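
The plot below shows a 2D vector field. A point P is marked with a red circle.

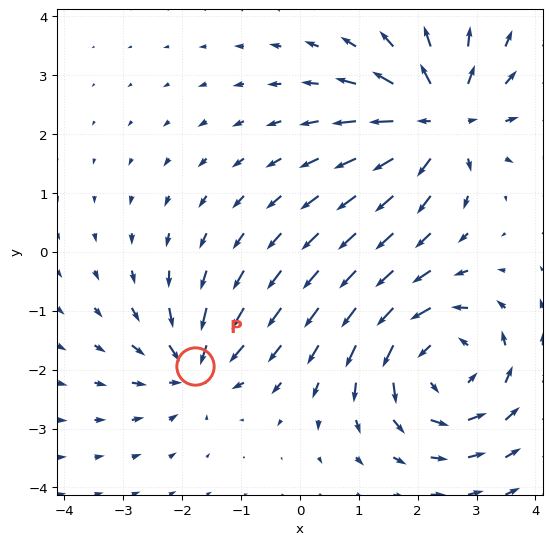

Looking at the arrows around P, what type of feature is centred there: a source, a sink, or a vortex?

sink

At P (-1.8, -1.9) the arrows converge inward. Divergence about -4, curl ≈0 — negative divergence with near-zero curl is a sink.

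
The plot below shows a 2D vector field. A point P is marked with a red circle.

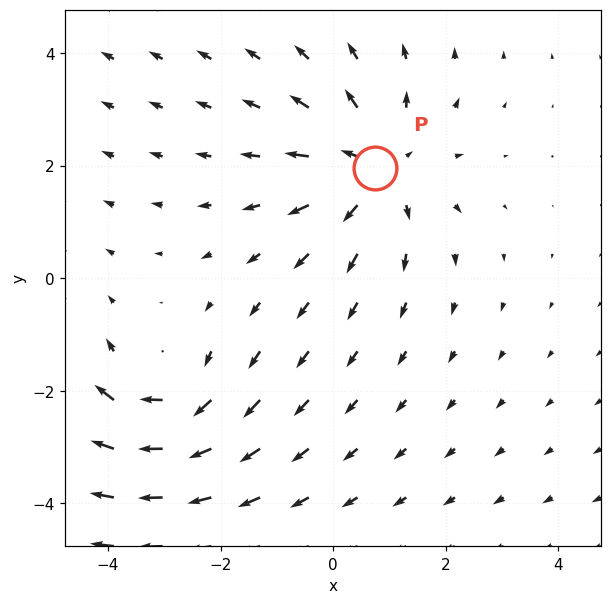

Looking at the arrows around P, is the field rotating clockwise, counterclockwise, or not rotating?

not rotating

Near P at (0.8, 2.0) the arrows show no circulation. The curl there is ≈0.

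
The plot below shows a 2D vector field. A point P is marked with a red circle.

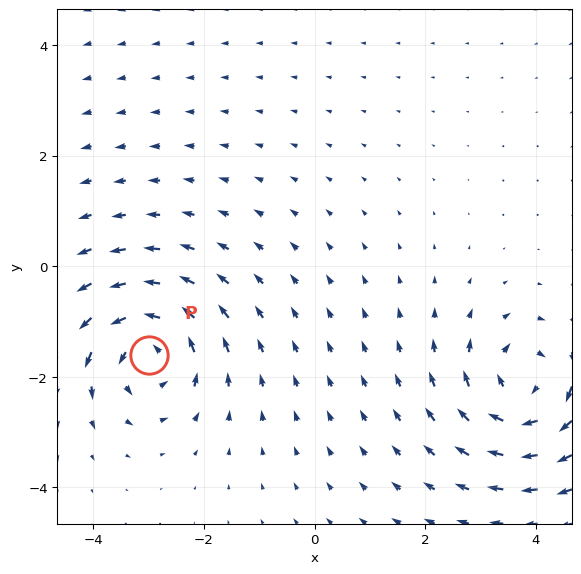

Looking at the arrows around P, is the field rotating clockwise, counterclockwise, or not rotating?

Near P at (-3.0, -1.6) the arrows circulate counterclockwise. The curl (z-component) there is about +5; positive curl means counterclockwise rotation.

counterclockwise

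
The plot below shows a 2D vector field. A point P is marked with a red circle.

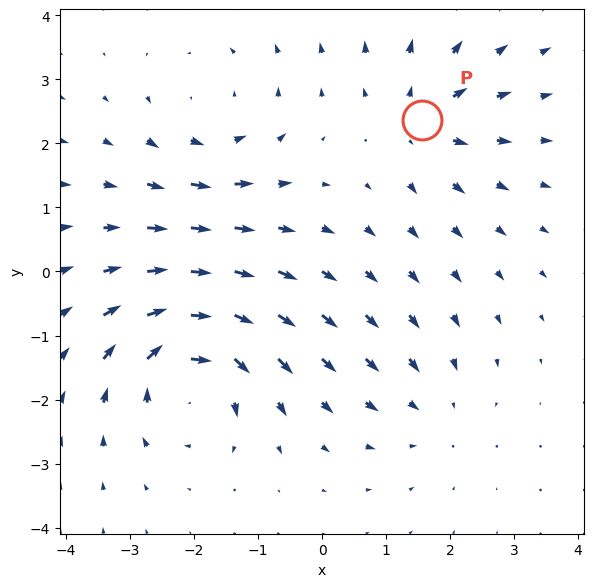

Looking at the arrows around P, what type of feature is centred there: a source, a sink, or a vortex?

At P (1.6, 2.4) the arrows spread outward. Divergence about +4, curl ≈0 — positive divergence with near-zero curl is a source.

source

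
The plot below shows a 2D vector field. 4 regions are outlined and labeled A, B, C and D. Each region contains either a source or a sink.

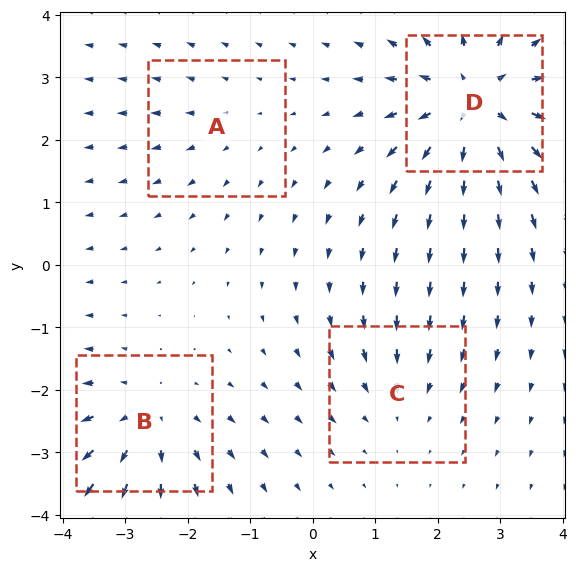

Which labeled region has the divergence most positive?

Divergence at each region's feature centre — A: about +2, B: about +4, C: about -3, D: about +7. Region D is most positive.

D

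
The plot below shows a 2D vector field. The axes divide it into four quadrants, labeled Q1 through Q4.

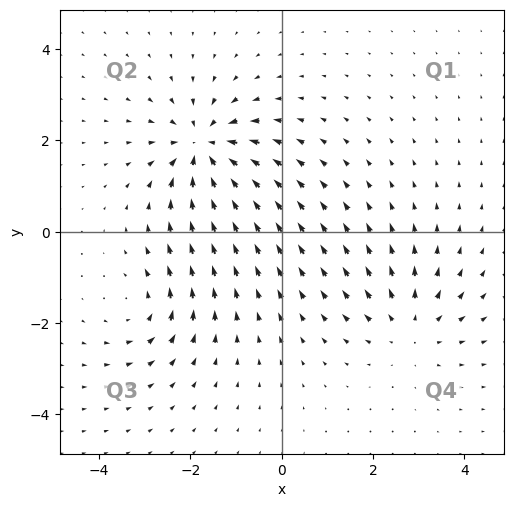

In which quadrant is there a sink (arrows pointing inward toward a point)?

Q2

The sink sits at approximately (-1.7, 1.8), which lies in quadrant Q2. The divergence there is about -5, negative as expected for a sink.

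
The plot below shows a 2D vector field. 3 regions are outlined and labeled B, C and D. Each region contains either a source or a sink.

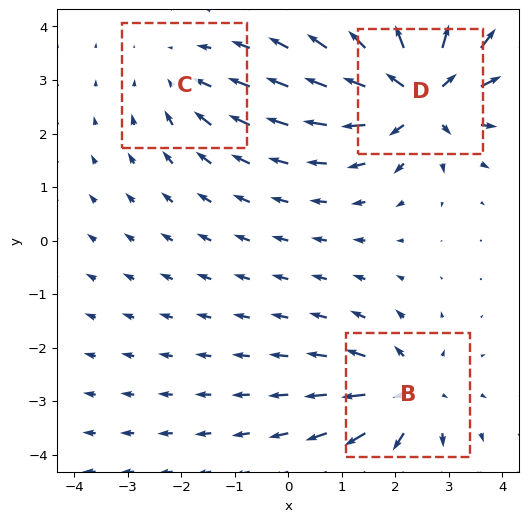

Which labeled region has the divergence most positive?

Divergence at each region's feature centre — B: about +3, C: about -2, D: about +5. Region D is most positive.

D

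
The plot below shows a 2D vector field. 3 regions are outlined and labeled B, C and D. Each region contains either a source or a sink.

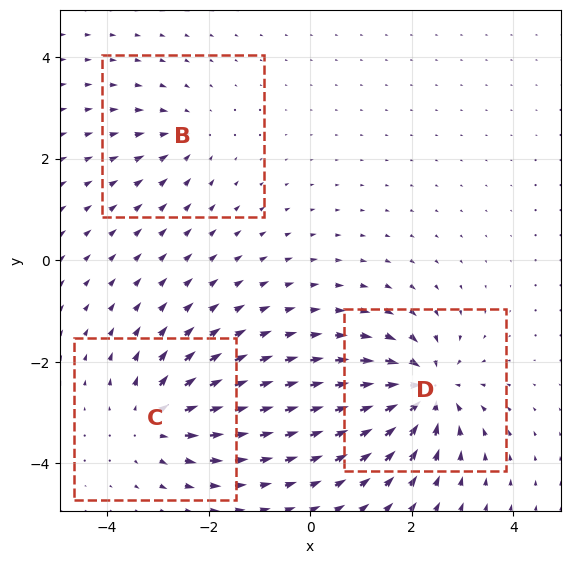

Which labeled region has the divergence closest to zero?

Divergence at each region's feature centre — B: about -2, C: about +4, D: about -6. Region B is closest to zero.

B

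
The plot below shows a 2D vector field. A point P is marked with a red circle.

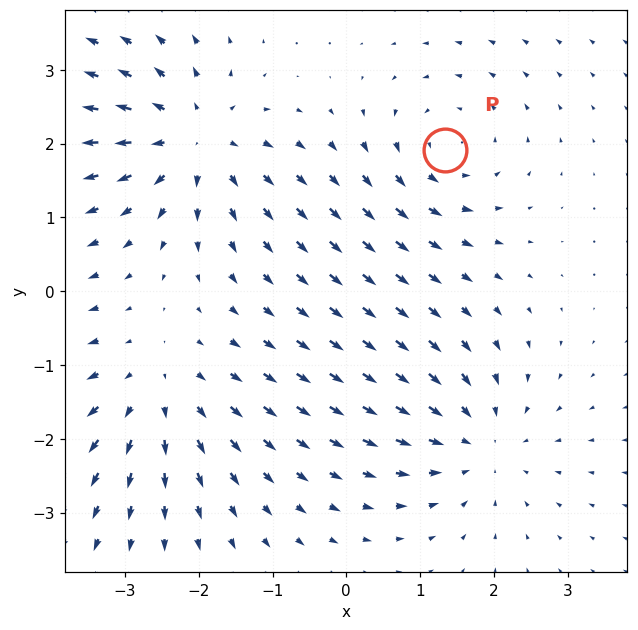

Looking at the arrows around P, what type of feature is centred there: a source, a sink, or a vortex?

vortex

At P (1.3, 1.9) the arrows circulate counterclockwise. Divergence ≈0, curl about +3 — near-zero divergence with nonzero curl is a vortex.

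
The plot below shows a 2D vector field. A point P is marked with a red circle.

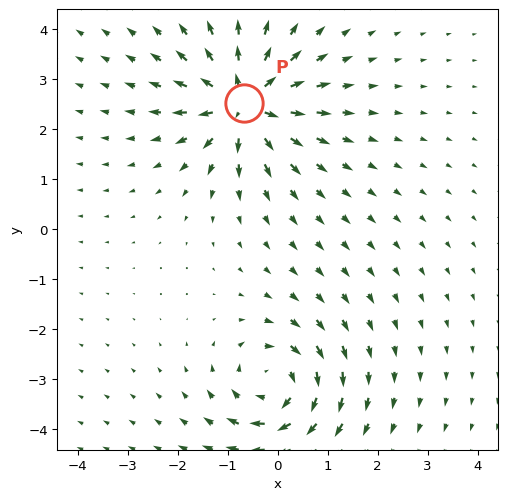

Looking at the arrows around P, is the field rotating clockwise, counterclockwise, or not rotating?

not rotating

Near P at (-0.7, 2.5) the arrows show no circulation. The curl there is ≈0.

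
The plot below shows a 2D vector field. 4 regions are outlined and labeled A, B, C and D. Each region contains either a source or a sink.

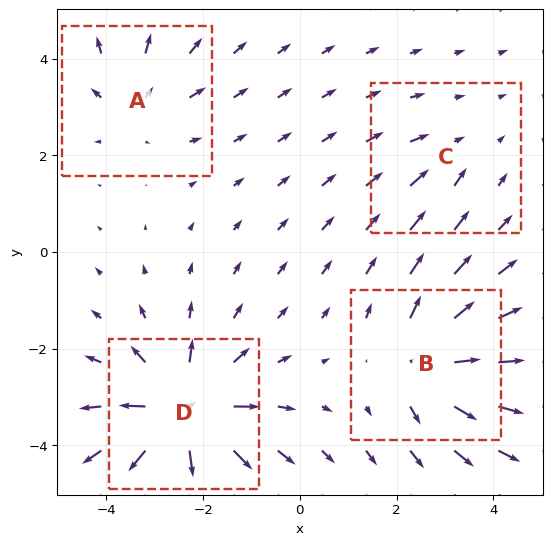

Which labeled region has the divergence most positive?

Divergence at each region's feature centre — A: about +4, B: about +6, C: about -2, D: about +8. Region D is most positive.

D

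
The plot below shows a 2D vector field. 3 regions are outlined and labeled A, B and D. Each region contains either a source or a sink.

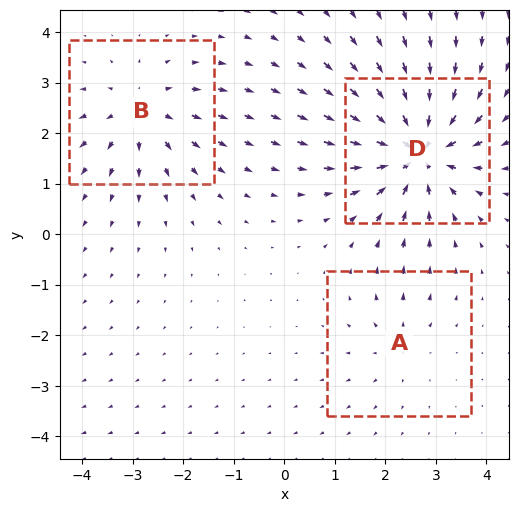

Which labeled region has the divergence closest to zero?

A

Divergence at each region's feature centre — A: about +2, B: about +3, D: about -6. Region A is closest to zero.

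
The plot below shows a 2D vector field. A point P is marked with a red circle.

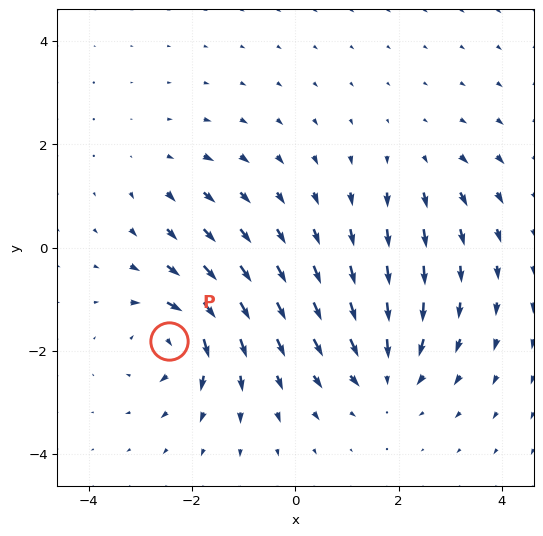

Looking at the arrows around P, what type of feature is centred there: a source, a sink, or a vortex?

vortex

At P (-2.4, -1.8) the arrows circulate clockwise. Divergence ≈0, curl about -7 — near-zero divergence with nonzero curl is a vortex.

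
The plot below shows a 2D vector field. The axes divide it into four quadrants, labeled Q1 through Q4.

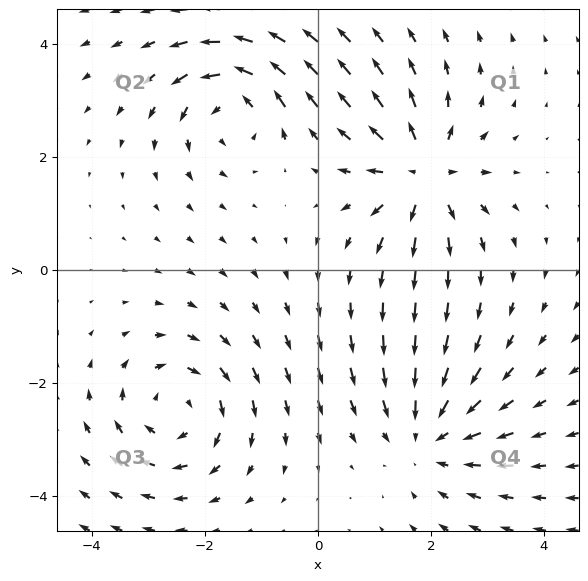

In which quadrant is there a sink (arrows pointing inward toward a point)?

The sink sits at approximately (2.0, -2.9), which lies in quadrant Q4. The divergence there is about -4, negative as expected for a sink.

Q4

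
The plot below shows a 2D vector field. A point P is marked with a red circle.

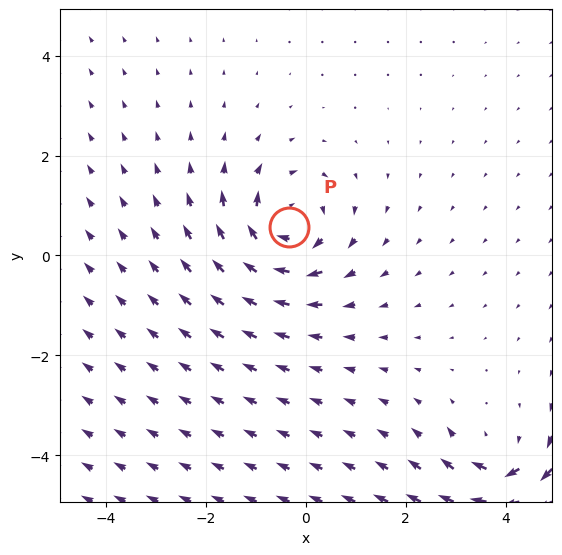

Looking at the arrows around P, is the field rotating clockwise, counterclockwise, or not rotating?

Near P at (-0.3, 0.6) the arrows circulate clockwise. The curl (z-component) there is about -4; negative curl means clockwise rotation.

clockwise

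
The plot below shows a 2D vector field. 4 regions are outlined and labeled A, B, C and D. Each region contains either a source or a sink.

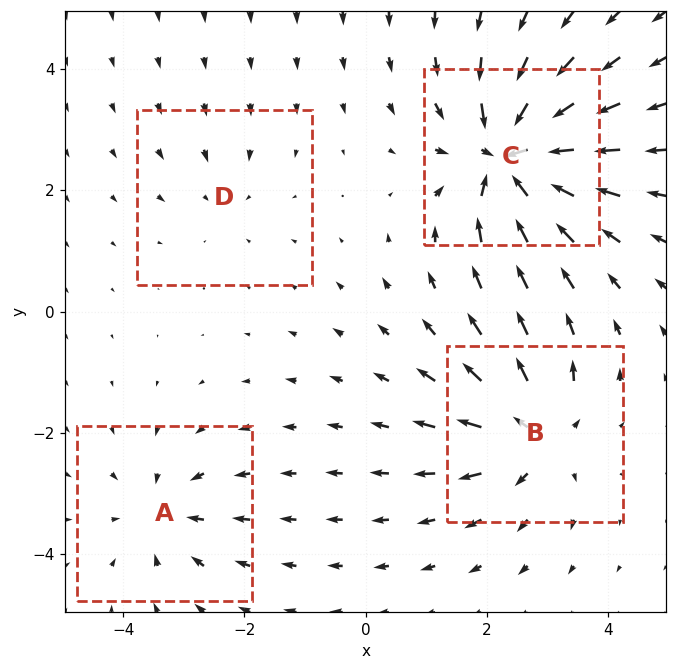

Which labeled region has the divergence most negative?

Divergence at each region's feature centre — A: about -4, B: about +6, C: about -8, D: about -2. Region C is most negative.

C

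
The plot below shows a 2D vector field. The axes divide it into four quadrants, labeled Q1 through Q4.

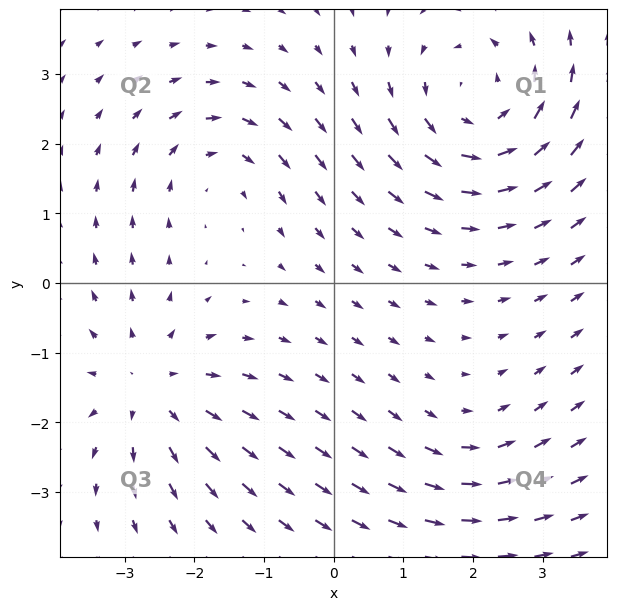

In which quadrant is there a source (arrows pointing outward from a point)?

The source sits at approximately (-2.6, -1.5), which lies in quadrant Q3. The divergence there is about +3, positive as expected for a source.

Q3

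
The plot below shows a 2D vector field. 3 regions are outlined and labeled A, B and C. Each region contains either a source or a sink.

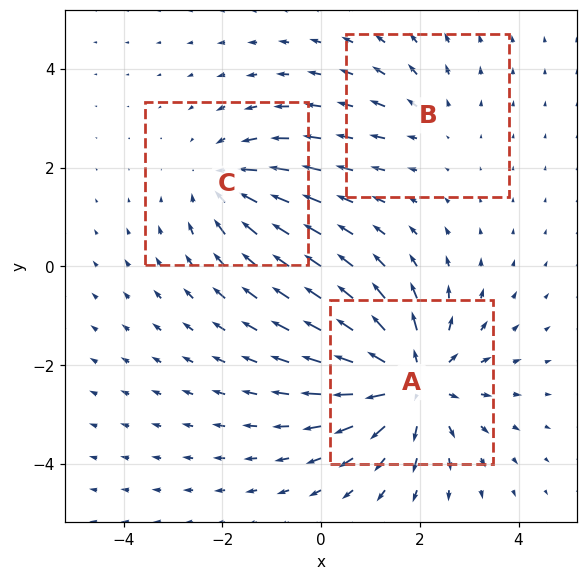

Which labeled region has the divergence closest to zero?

Divergence at each region's feature centre — A: about +4, B: about +2, C: about -3. Region B is closest to zero.

B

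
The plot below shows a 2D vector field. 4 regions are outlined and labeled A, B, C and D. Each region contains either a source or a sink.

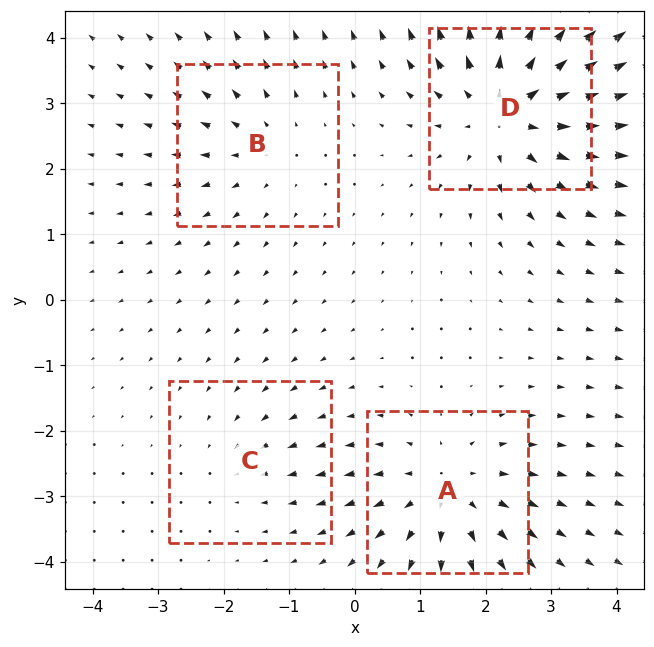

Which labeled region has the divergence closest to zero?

C

Divergence at each region's feature centre — A: about +5, B: about +3, C: about -2, D: about +6. Region C is closest to zero.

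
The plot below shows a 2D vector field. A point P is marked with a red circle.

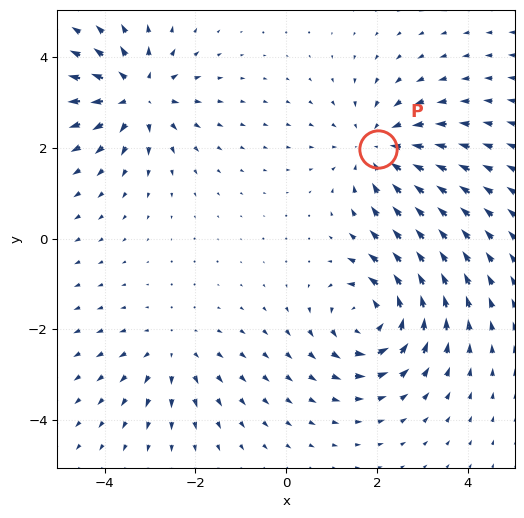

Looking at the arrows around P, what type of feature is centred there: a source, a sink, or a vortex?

sink

At P (2.0, 2.0) the arrows converge inward. Divergence about -3, curl ≈0 — negative divergence with near-zero curl is a sink.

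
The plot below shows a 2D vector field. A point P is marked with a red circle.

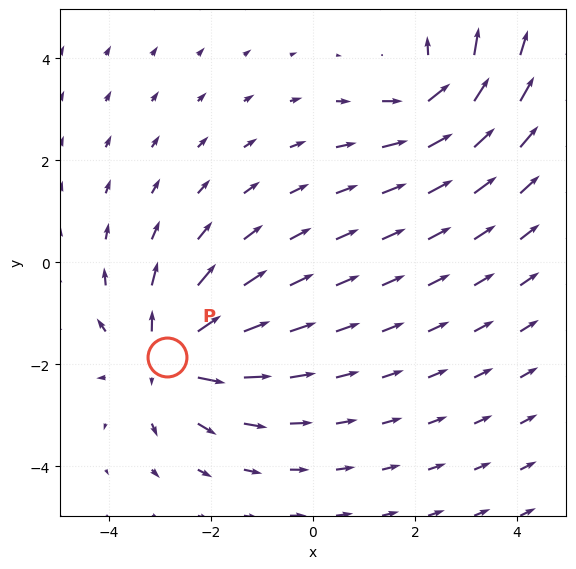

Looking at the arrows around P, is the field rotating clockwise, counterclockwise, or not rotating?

not rotating

Near P at (-2.9, -1.8) the arrows show no circulation. The curl there is ≈0.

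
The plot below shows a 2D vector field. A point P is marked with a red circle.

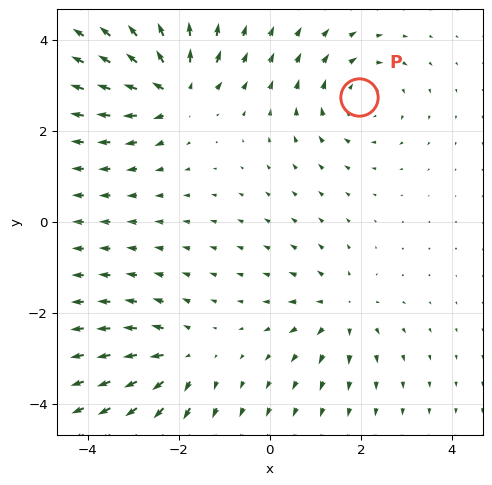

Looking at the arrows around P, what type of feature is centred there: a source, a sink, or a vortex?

At P (2.0, 2.7) the arrows circulate clockwise. Divergence ≈0, curl about -4 — near-zero divergence with nonzero curl is a vortex.

vortex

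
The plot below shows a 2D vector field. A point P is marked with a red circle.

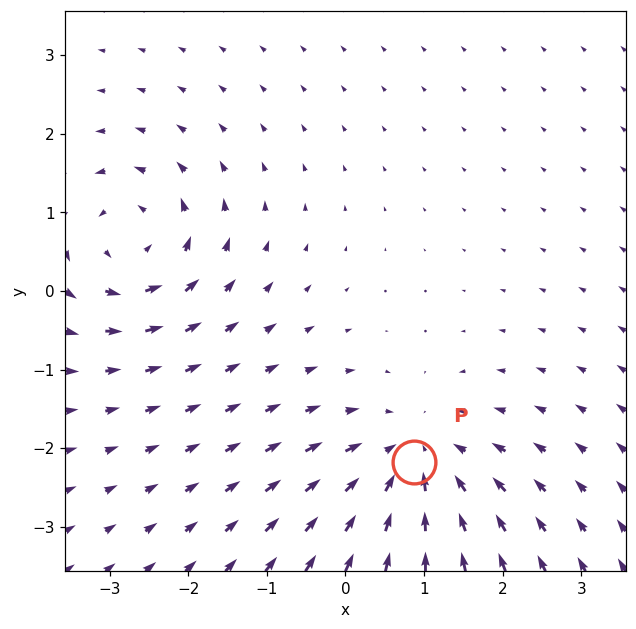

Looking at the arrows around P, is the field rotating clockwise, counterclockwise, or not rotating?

Near P at (0.9, -2.2) the arrows show no circulation. The curl there is ≈0.

not rotating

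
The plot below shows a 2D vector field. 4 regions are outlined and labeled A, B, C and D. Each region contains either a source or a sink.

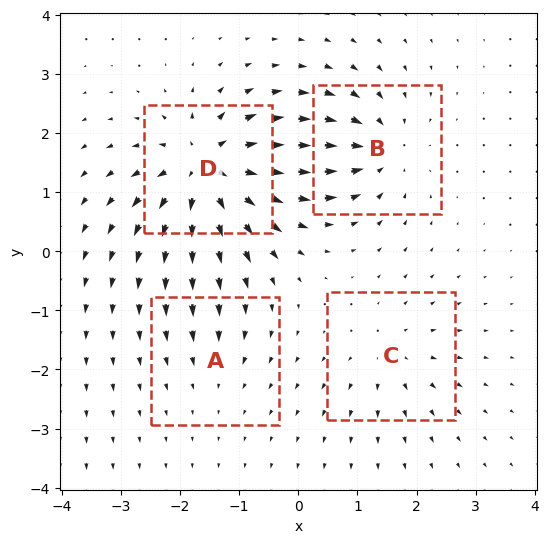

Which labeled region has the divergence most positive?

Divergence at each region's feature centre — A: about -2, B: about -6, C: about +4, D: about +9. Region D is most positive.

D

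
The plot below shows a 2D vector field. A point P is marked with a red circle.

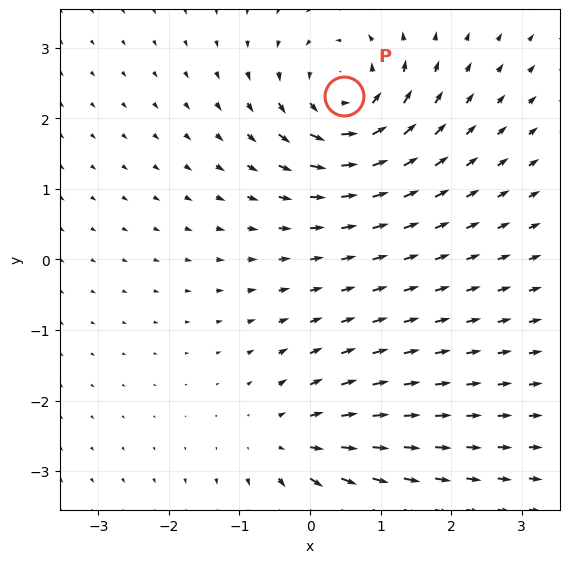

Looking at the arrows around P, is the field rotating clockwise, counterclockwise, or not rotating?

counterclockwise

Near P at (0.5, 2.3) the arrows circulate counterclockwise. The curl (z-component) there is about +6; positive curl means counterclockwise rotation.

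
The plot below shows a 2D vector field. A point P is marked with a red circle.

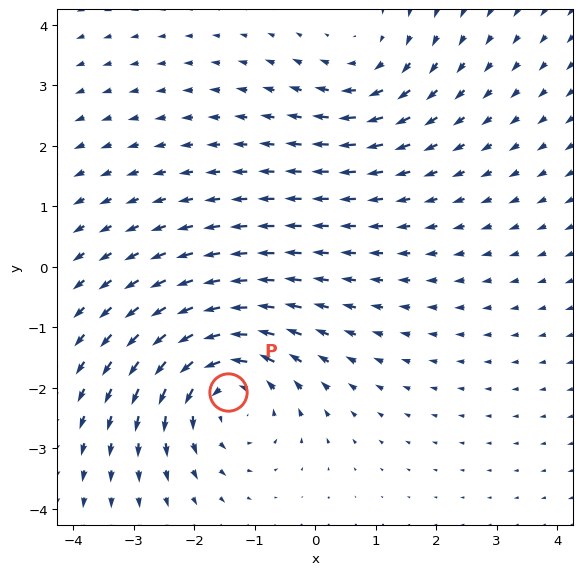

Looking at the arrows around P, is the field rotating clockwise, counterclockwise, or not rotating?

Near P at (-1.4, -2.1) the arrows circulate counterclockwise. The curl (z-component) there is about +4; positive curl means counterclockwise rotation.

counterclockwise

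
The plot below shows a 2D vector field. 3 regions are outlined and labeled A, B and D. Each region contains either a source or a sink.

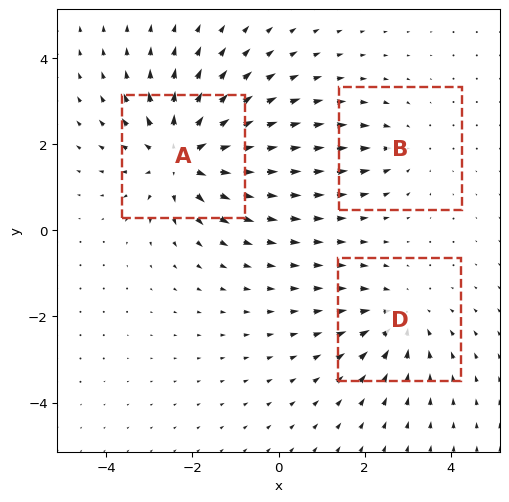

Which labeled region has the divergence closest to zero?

Divergence at each region's feature centre — A: about +4, B: about -2, D: about -3. Region B is closest to zero.

B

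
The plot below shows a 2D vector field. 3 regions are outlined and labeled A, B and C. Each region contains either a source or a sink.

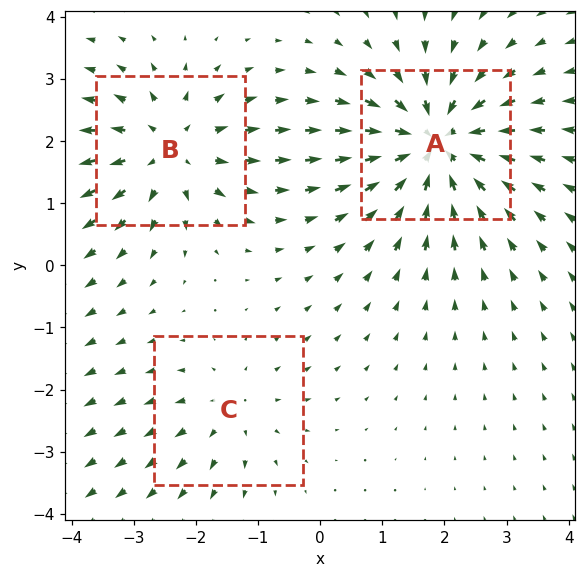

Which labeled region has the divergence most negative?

A

Divergence at each region's feature centre — A: about -5, B: about +4, C: about +2. Region A is most negative.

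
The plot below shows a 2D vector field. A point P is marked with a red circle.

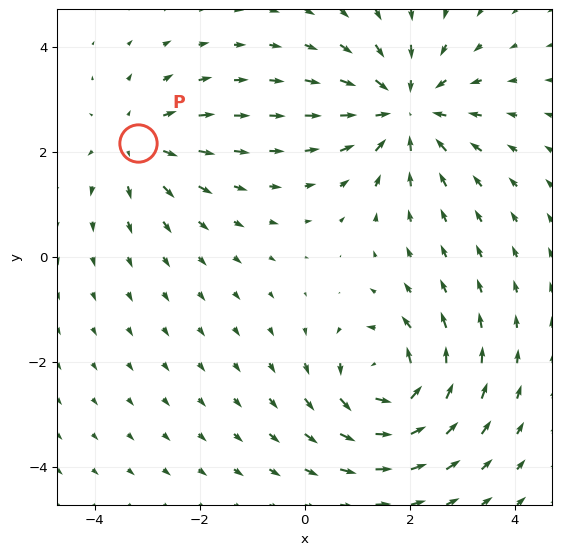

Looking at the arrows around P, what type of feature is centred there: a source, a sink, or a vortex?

At P (-3.2, 2.2) the arrows spread outward. Divergence about +3, curl ≈0 — positive divergence with near-zero curl is a source.

source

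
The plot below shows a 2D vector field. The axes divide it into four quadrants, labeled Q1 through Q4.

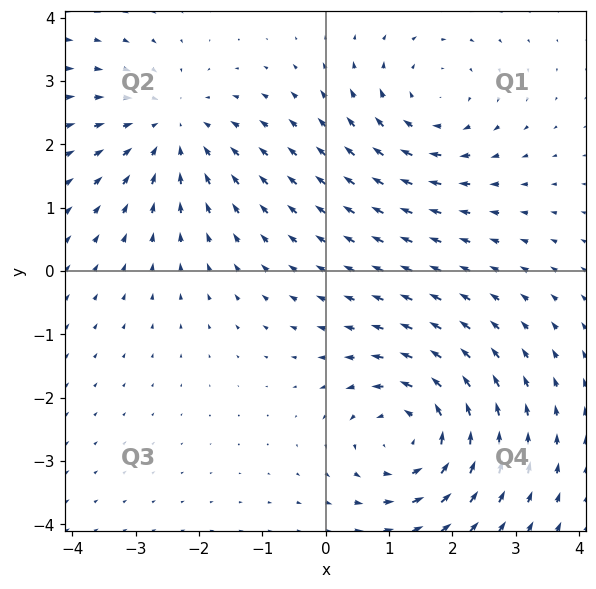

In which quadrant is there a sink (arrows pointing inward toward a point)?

The sink sits at approximately (-2.4, 2.2), which lies in quadrant Q2. The divergence there is about -3, negative as expected for a sink.

Q2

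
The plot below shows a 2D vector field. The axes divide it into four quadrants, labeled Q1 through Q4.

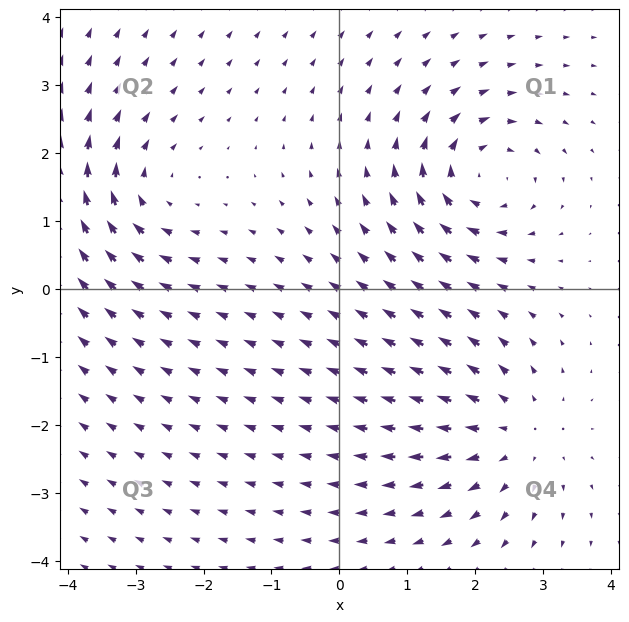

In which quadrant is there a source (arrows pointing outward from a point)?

The source sits at approximately (2.6, -2.1), which lies in quadrant Q4. The divergence there is about +3, positive as expected for a source.

Q4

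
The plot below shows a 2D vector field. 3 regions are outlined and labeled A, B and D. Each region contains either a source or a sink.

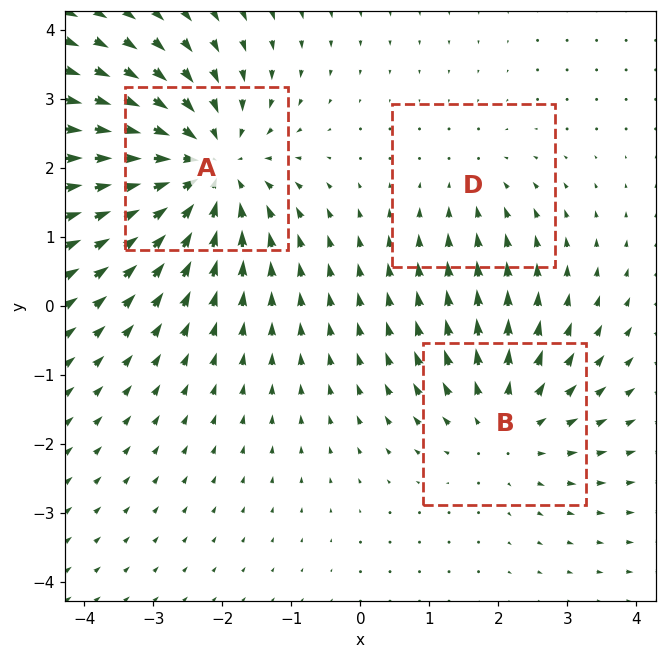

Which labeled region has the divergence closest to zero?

D

Divergence at each region's feature centre — A: about -4, B: about +3, D: about -2. Region D is closest to zero.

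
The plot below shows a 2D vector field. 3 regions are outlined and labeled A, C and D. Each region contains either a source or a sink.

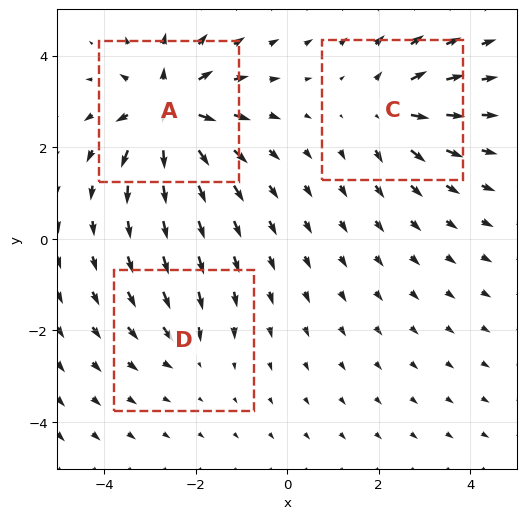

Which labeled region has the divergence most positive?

A

Divergence at each region's feature centre — A: about +6, C: about +4, D: about -2. Region A is most positive.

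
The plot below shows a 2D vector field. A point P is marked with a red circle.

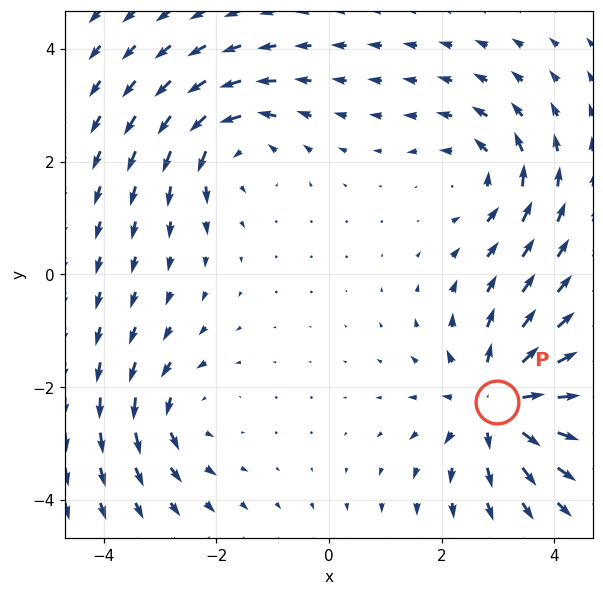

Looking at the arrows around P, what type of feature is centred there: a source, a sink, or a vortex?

At P (3.0, -2.3) the arrows spread outward. Divergence about +5, curl ≈0 — positive divergence with near-zero curl is a source.

source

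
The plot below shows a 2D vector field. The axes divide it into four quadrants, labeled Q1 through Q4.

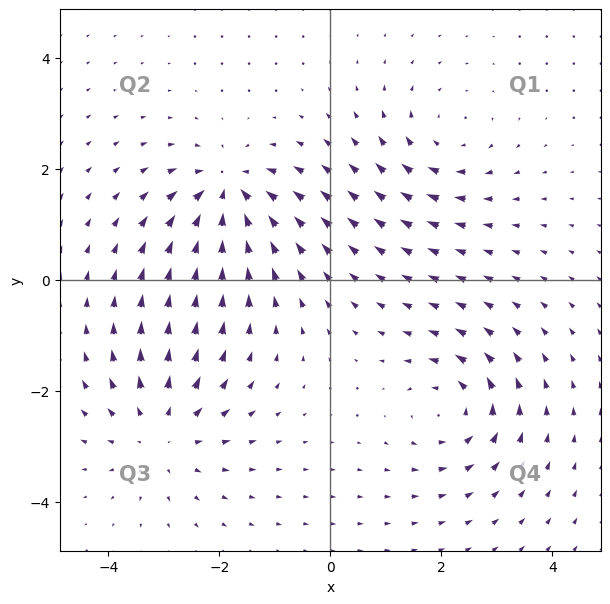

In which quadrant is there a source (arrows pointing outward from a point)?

The source sits at approximately (-3.0, -2.7), which lies in quadrant Q3. The divergence there is about +4, positive as expected for a source.

Q3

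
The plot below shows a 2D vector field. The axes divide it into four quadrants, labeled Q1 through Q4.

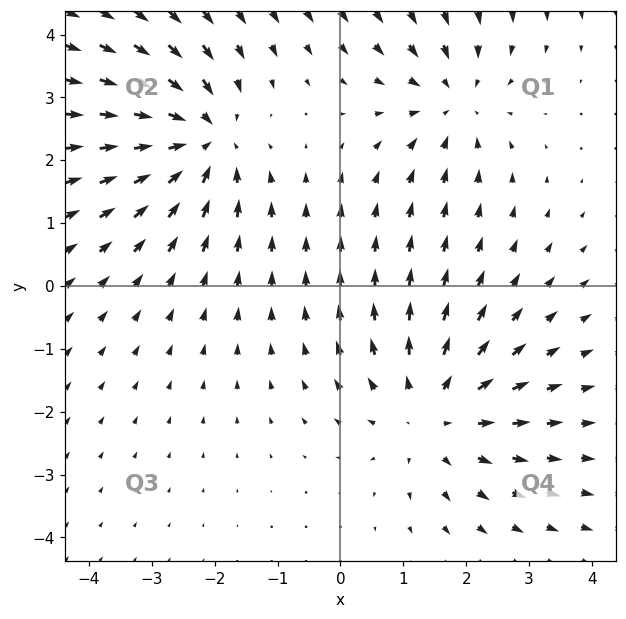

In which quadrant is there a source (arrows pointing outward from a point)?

Q4

The source sits at approximately (1.5, -2.0), which lies in quadrant Q4. The divergence there is about +4, positive as expected for a source.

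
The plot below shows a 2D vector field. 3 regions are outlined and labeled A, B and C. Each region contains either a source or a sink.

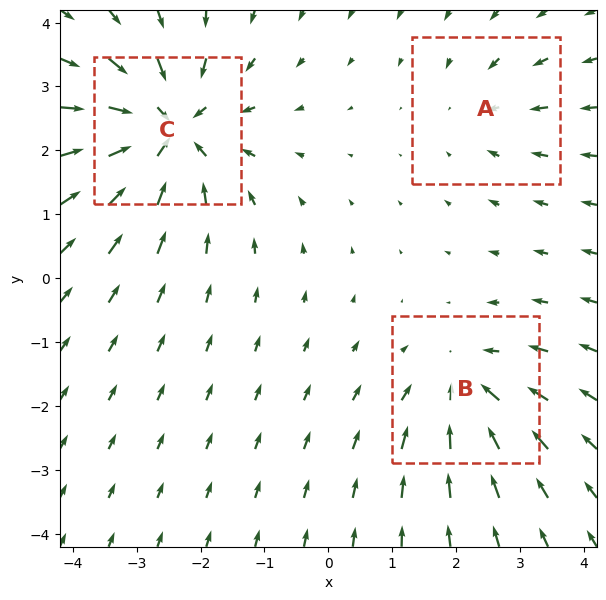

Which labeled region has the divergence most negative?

C

Divergence at each region's feature centre — A: about -2, B: about -3, C: about -5. Region C is most negative.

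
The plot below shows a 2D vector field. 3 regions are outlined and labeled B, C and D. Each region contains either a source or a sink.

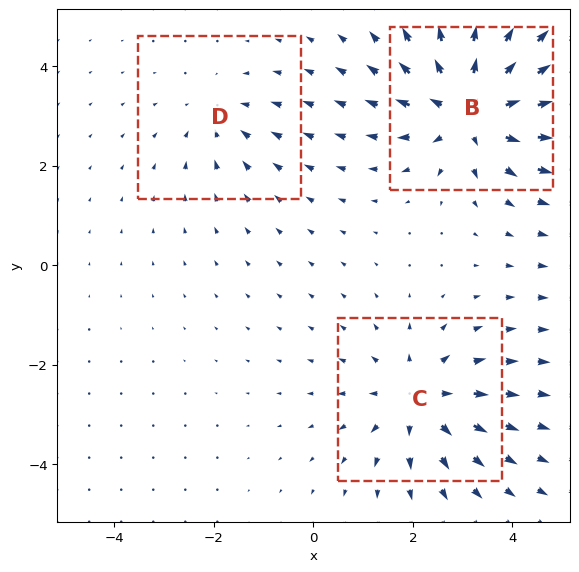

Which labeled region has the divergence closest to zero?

D

Divergence at each region's feature centre — B: about +4, C: about +3, D: about -2. Region D is closest to zero.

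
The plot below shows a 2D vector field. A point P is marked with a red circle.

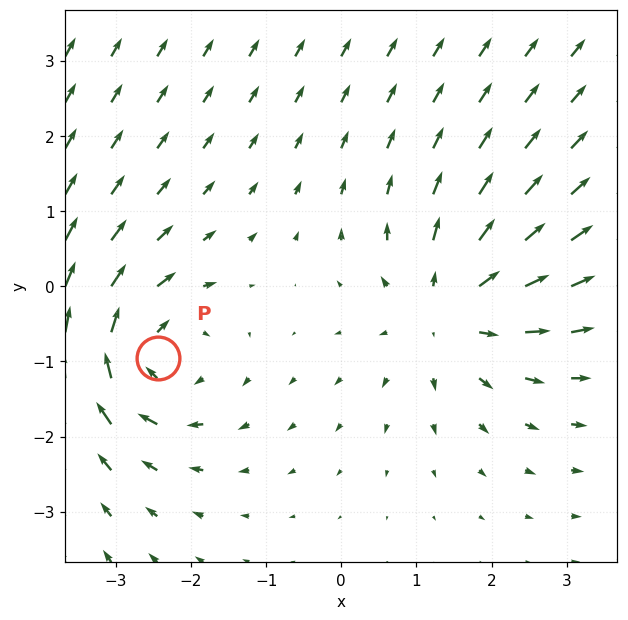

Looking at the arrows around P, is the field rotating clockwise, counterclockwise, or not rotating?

Near P at (-2.4, -1.0) the arrows circulate clockwise. The curl (z-component) there is about -3; negative curl means clockwise rotation.

clockwise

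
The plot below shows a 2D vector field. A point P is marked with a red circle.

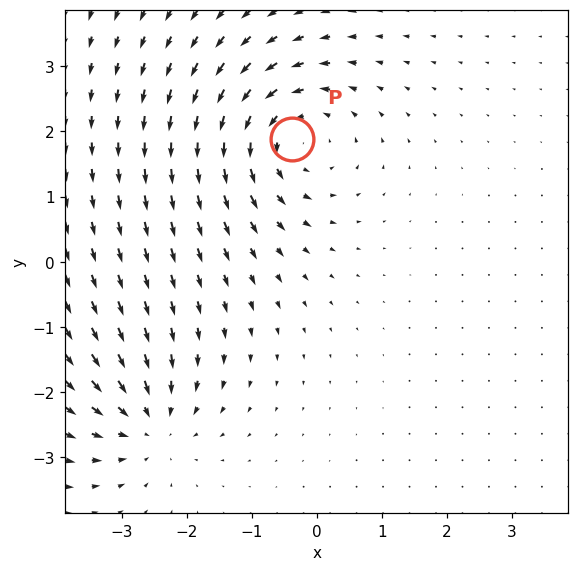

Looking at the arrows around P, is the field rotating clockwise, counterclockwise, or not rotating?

counterclockwise

Near P at (-0.4, 1.9) the arrows circulate counterclockwise. The curl (z-component) there is about +5; positive curl means counterclockwise rotation.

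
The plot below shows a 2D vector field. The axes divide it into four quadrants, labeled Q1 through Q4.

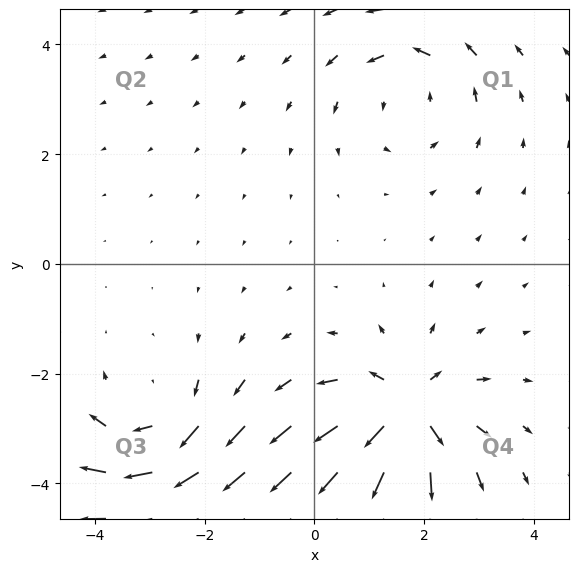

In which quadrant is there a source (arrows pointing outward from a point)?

The source sits at approximately (1.6, -2.7), which lies in quadrant Q4. The divergence there is about +6, positive as expected for a source.

Q4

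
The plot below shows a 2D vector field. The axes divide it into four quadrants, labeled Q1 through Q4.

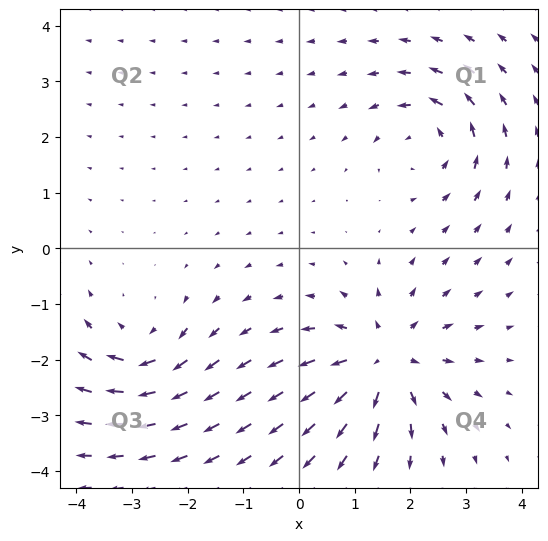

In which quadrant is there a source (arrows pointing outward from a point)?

The source sits at approximately (1.5, -2.0), which lies in quadrant Q4. The divergence there is about +5, positive as expected for a source.

Q4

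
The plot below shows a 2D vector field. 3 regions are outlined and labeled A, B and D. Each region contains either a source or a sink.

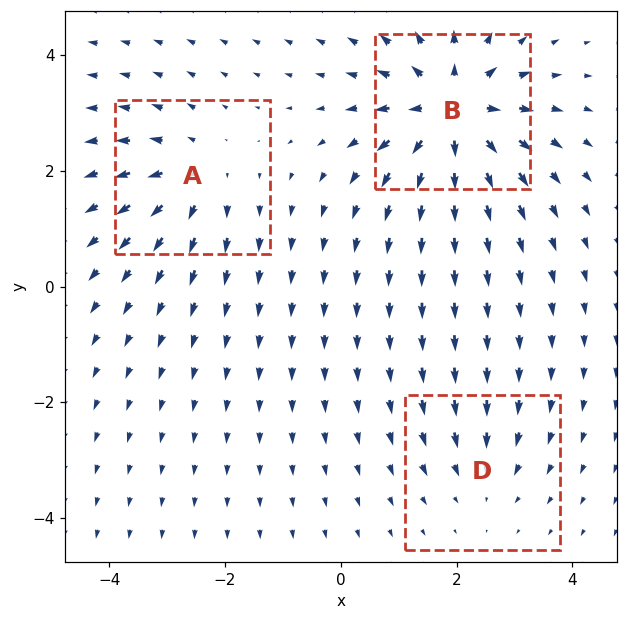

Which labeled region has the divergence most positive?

Divergence at each region's feature centre — A: about +3, B: about +6, D: about -2. Region B is most positive.

B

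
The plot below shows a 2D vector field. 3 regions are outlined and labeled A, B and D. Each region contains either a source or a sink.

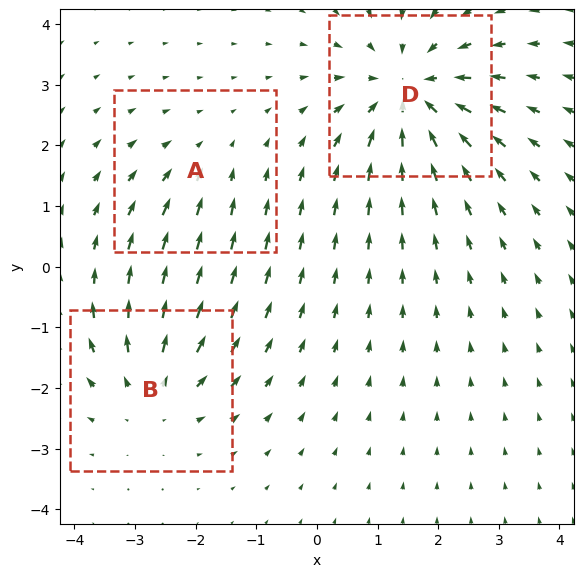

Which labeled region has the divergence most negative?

Divergence at each region's feature centre — A: about -2, B: about +3, D: about -5. Region D is most negative.

D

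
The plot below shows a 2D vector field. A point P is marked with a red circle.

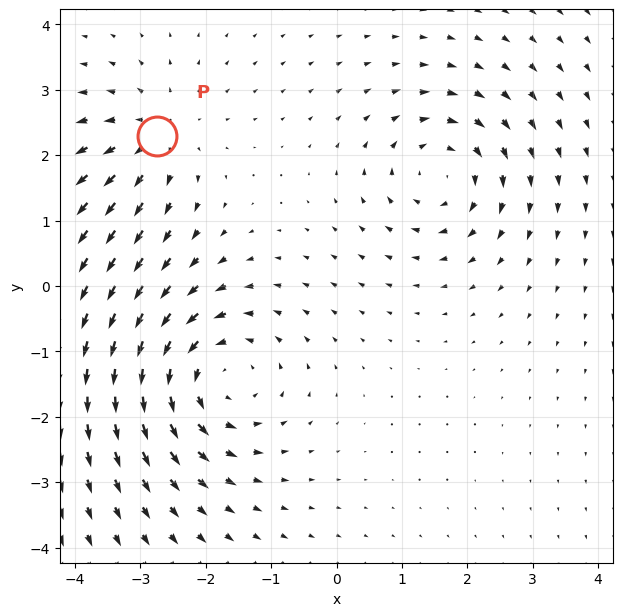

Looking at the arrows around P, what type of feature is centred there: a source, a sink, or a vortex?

source

At P (-2.7, 2.3) the arrows spread outward. Divergence about +3, curl ≈0 — positive divergence with near-zero curl is a source.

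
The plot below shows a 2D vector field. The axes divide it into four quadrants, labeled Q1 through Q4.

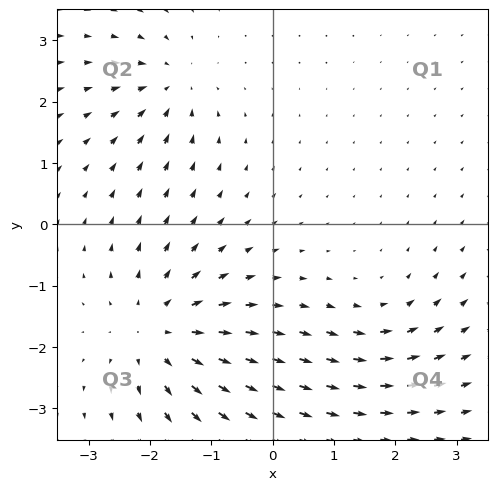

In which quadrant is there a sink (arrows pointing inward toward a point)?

The sink sits at approximately (-1.7, 2.3), which lies in quadrant Q2. The divergence there is about -4, negative as expected for a sink.

Q2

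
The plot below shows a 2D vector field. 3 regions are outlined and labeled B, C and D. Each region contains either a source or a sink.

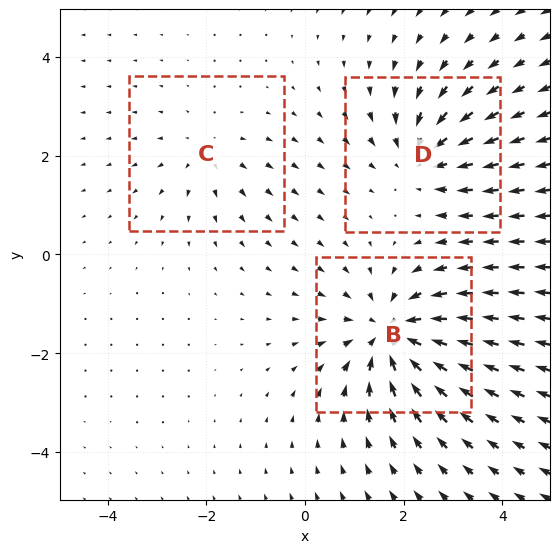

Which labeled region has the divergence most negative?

Divergence at each region's feature centre — B: about -5, C: about +2, D: about -3. Region B is most negative.

B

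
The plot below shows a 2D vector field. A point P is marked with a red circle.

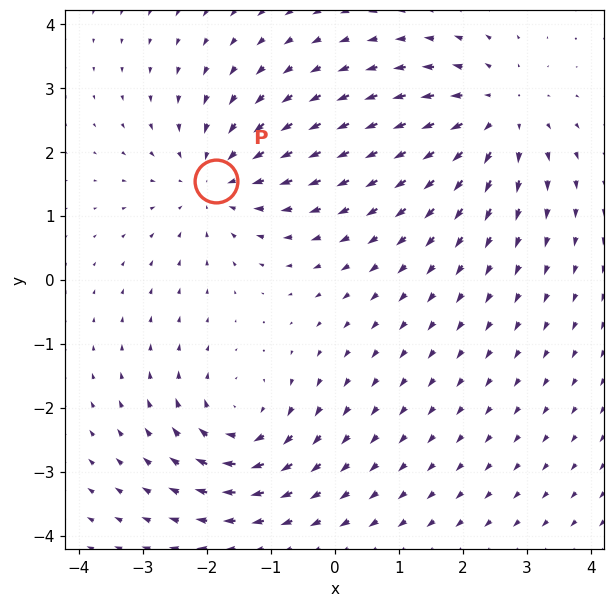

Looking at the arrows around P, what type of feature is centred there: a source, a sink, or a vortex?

sink

At P (-1.9, 1.6) the arrows converge inward. Divergence about -4, curl ≈0 — negative divergence with near-zero curl is a sink.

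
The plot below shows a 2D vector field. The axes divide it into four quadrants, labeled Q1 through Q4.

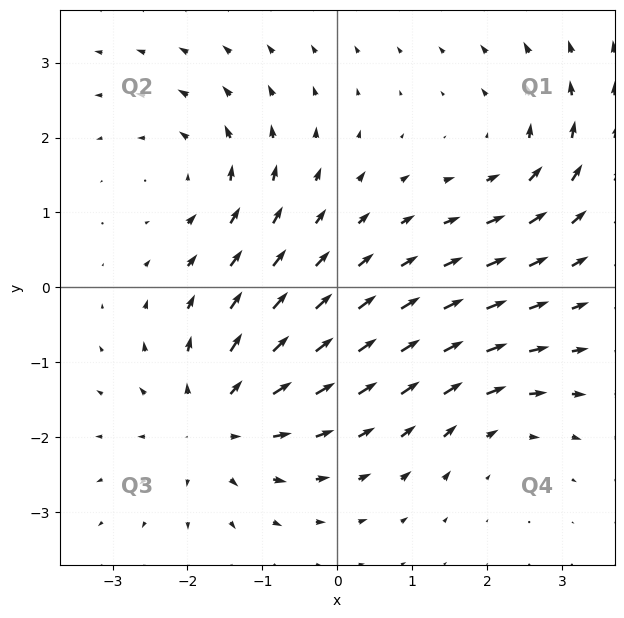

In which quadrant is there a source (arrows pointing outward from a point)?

The source sits at approximately (-1.6, -1.8), which lies in quadrant Q3. The divergence there is about +5, positive as expected for a source.

Q3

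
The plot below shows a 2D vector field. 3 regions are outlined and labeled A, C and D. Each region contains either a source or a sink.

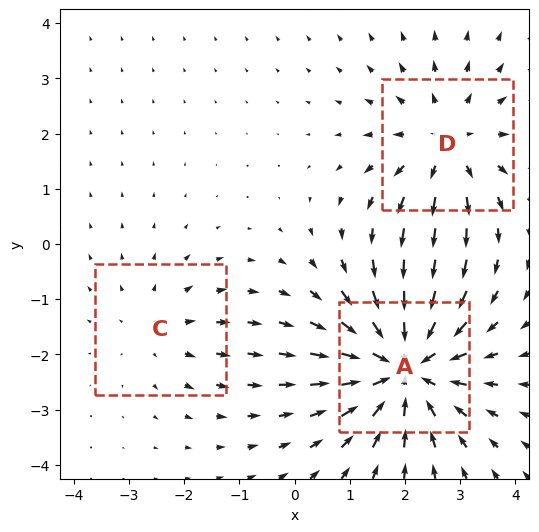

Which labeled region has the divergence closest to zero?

Divergence at each region's feature centre — A: about -5, C: about +2, D: about +3. Region C is closest to zero.

C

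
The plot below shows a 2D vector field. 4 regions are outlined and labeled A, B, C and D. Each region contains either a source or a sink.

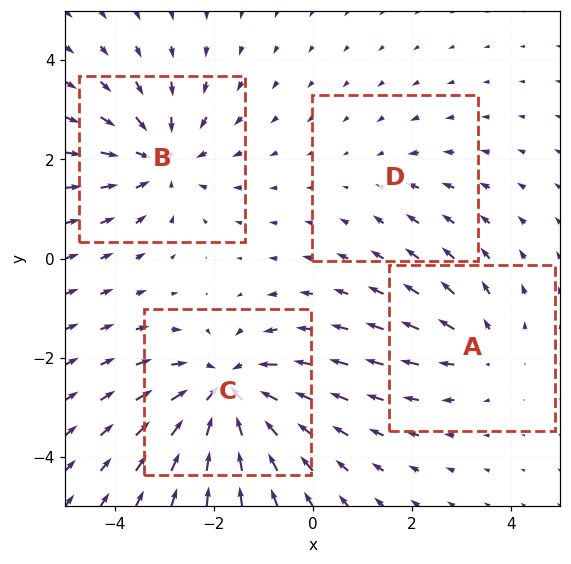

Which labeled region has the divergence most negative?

Divergence at each region's feature centre — A: about +3, B: about -5, C: about -6, D: about -2. Region C is most negative.

C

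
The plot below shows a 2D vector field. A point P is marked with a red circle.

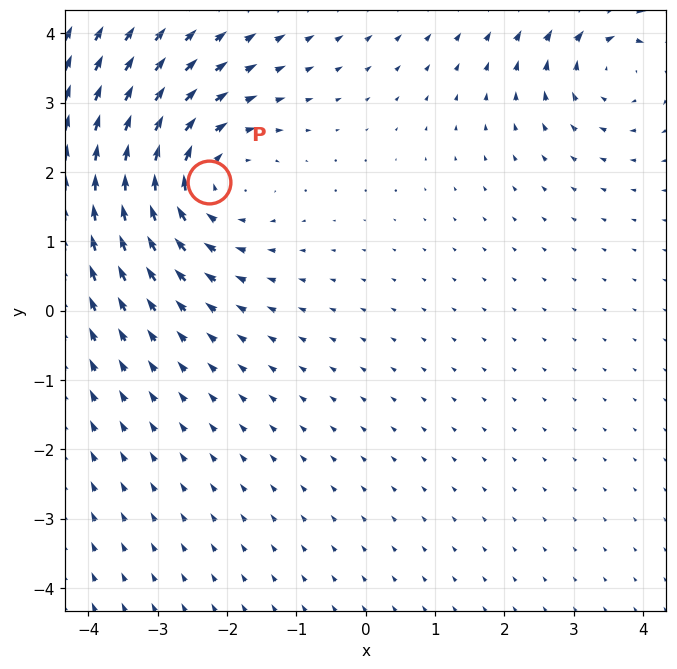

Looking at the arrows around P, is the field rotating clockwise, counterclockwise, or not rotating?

Near P at (-2.3, 1.9) the arrows circulate clockwise. The curl (z-component) there is about -4; negative curl means clockwise rotation.

clockwise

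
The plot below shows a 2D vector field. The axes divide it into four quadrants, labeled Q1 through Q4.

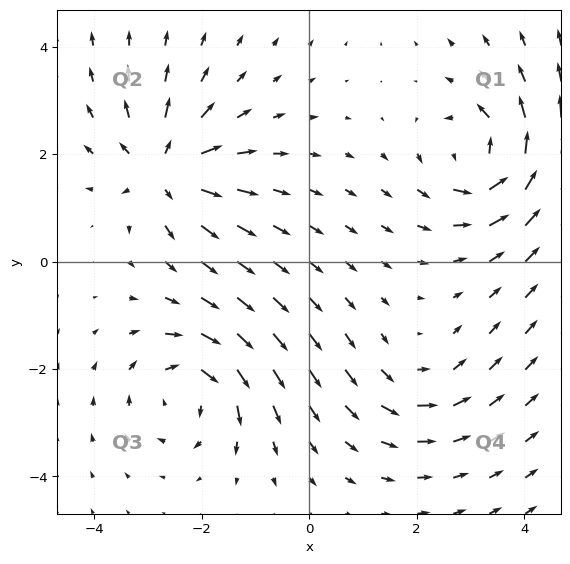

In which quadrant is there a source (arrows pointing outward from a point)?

The source sits at approximately (-2.7, 1.7), which lies in quadrant Q2. The divergence there is about +5, positive as expected for a source.

Q2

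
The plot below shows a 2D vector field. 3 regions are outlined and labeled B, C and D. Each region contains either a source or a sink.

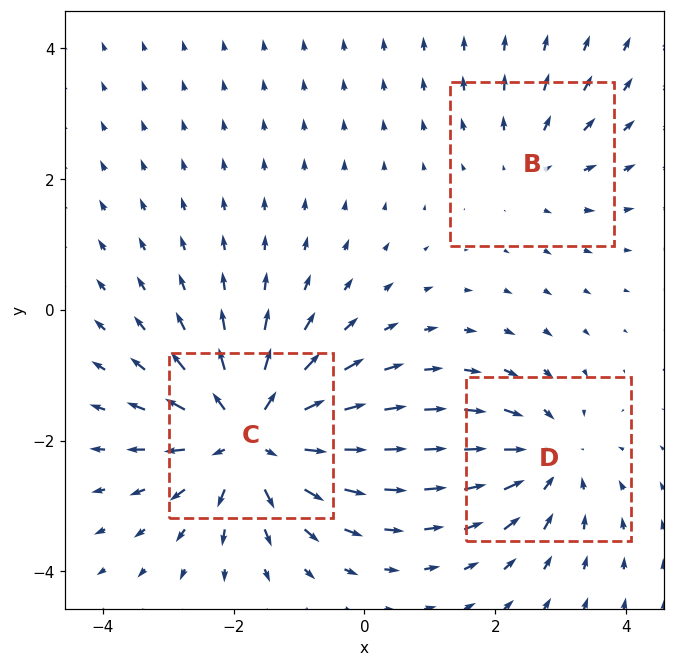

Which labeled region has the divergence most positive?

C

Divergence at each region's feature centre — B: about +2, C: about +5, D: about -3. Region C is most positive.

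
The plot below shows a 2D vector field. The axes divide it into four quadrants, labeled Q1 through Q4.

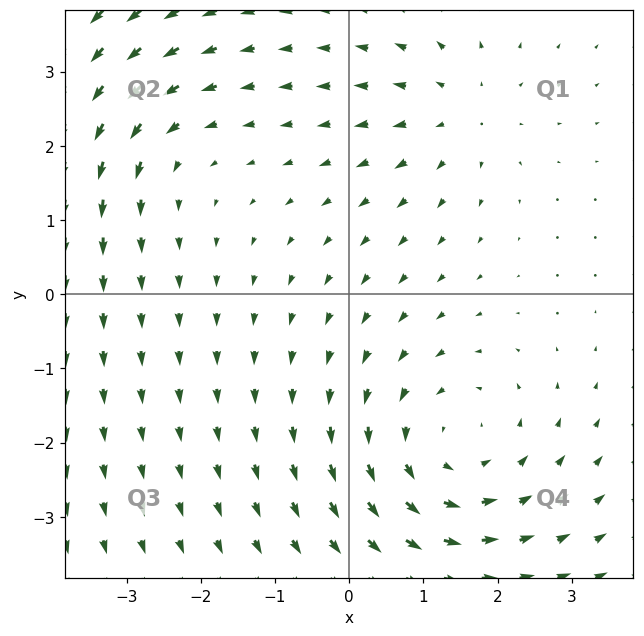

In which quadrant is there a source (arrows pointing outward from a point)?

The source sits at approximately (1.5, 2.5), which lies in quadrant Q1. The divergence there is about +2, positive as expected for a source.

Q1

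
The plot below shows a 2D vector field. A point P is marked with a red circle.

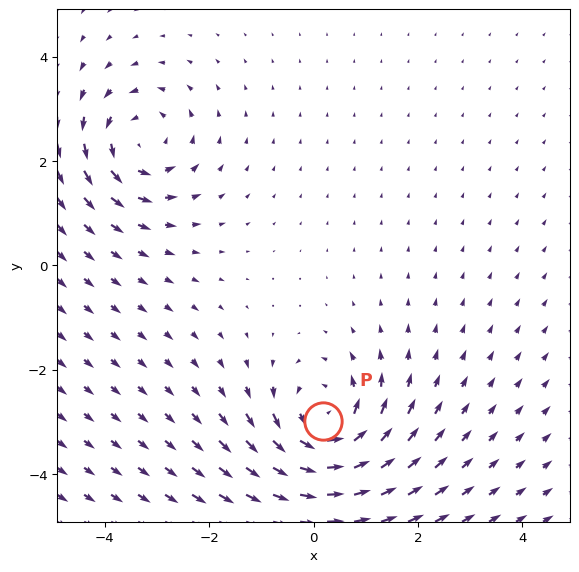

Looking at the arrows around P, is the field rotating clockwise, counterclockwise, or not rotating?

Near P at (0.2, -3.0) the arrows circulate counterclockwise. The curl (z-component) there is about +4; positive curl means counterclockwise rotation.

counterclockwise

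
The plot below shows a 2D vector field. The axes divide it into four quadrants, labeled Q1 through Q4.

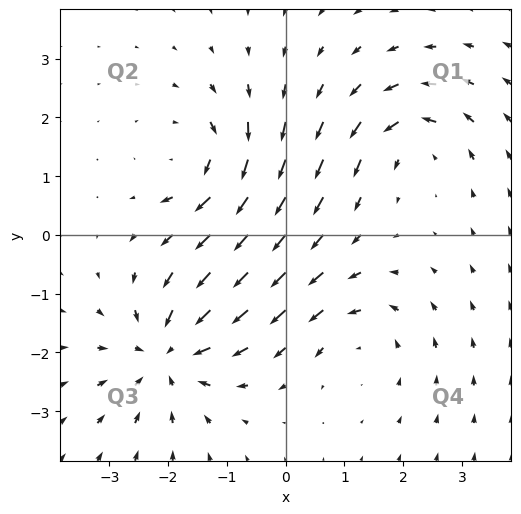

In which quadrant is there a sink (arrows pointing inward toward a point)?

Q3

The sink sits at approximately (-2.0, -2.0), which lies in quadrant Q3. The divergence there is about -5, negative as expected for a sink.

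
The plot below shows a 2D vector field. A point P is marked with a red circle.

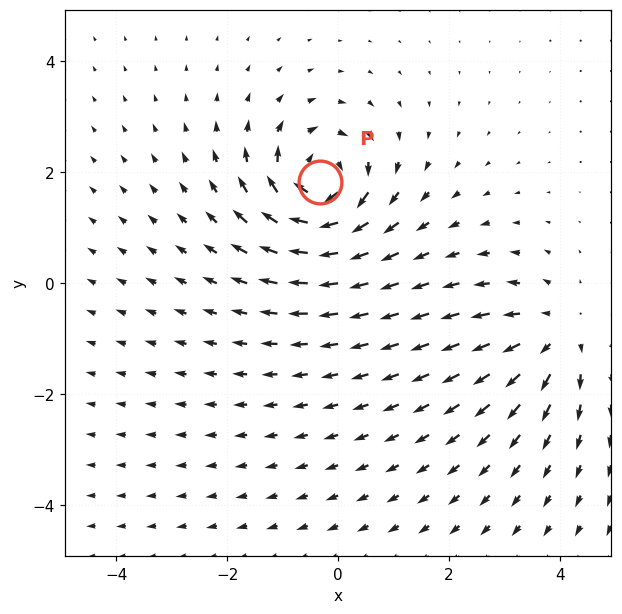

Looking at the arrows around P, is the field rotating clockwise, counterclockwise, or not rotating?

Near P at (-0.3, 1.8) the arrows circulate clockwise. The curl (z-component) there is about -6; negative curl means clockwise rotation.

clockwise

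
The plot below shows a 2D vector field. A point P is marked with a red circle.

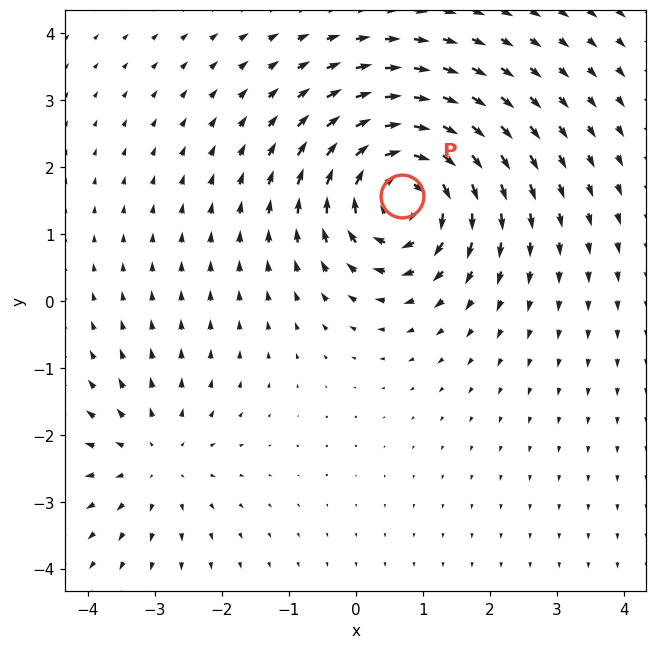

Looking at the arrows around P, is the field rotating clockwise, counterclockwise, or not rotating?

Near P at (0.7, 1.6) the arrows circulate clockwise. The curl (z-component) there is about -6; negative curl means clockwise rotation.

clockwise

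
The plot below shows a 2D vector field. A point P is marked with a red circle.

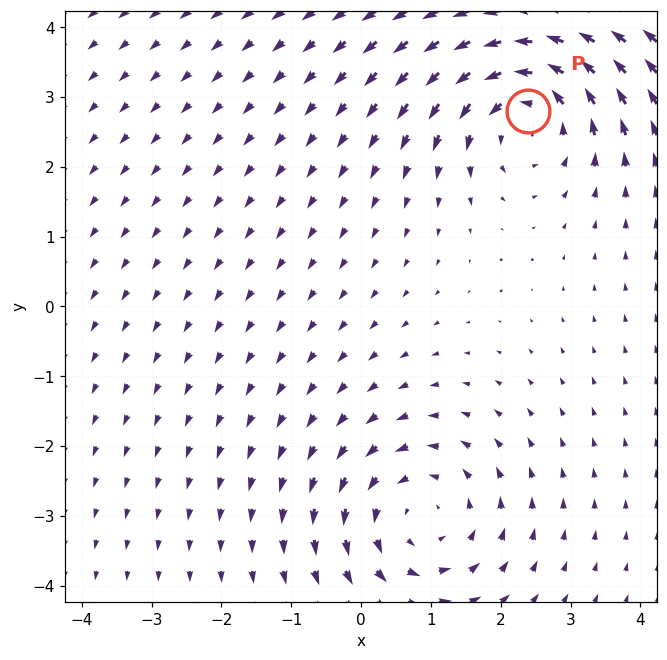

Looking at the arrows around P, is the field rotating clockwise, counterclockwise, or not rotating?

counterclockwise

Near P at (2.4, 2.8) the arrows circulate counterclockwise. The curl (z-component) there is about +4; positive curl means counterclockwise rotation.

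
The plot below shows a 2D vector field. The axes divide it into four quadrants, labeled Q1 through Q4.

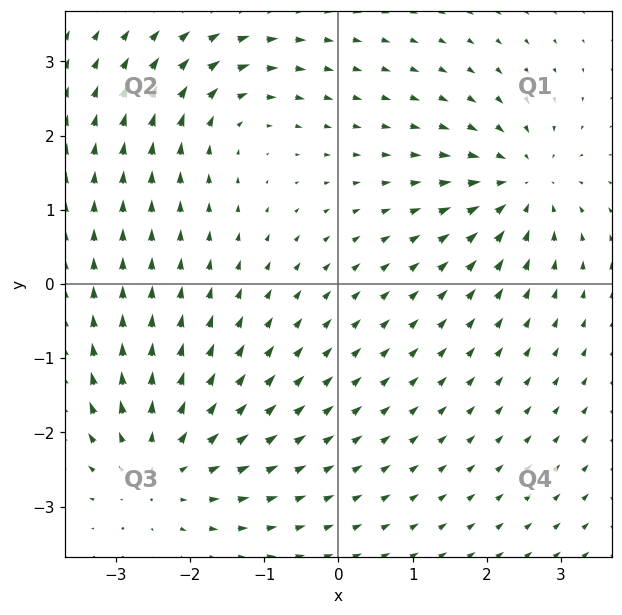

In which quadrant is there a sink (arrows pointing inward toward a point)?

Q1

The sink sits at approximately (2.5, 1.3), which lies in quadrant Q1. The divergence there is about -4, negative as expected for a sink.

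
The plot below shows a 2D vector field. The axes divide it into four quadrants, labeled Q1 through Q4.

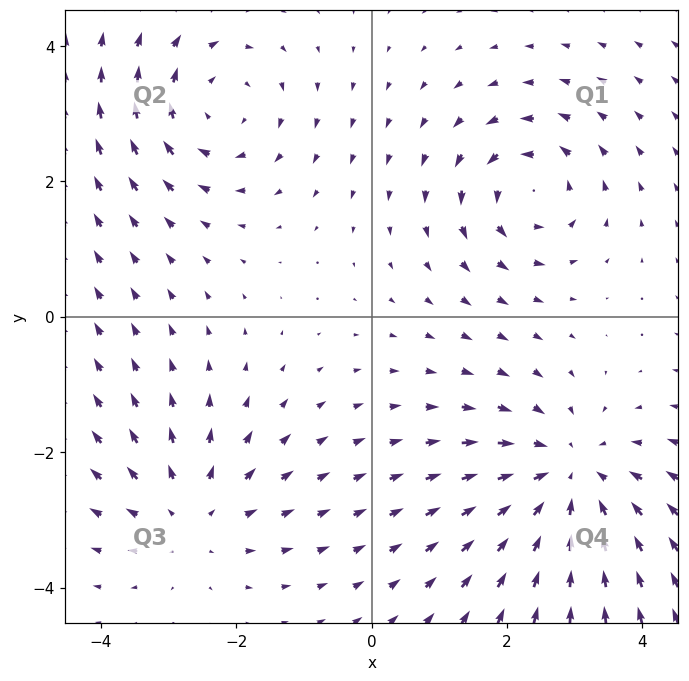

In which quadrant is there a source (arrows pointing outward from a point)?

Q3

The source sits at approximately (-2.7, -2.9), which lies in quadrant Q3. The divergence there is about +3, positive as expected for a source.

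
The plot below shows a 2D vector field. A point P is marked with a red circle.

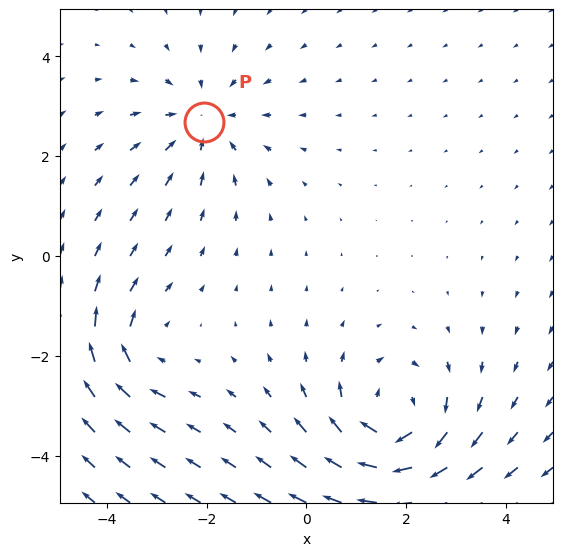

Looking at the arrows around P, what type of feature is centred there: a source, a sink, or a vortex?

sink

At P (-2.1, 2.7) the arrows converge inward. Divergence about -3, curl ≈0 — negative divergence with near-zero curl is a sink.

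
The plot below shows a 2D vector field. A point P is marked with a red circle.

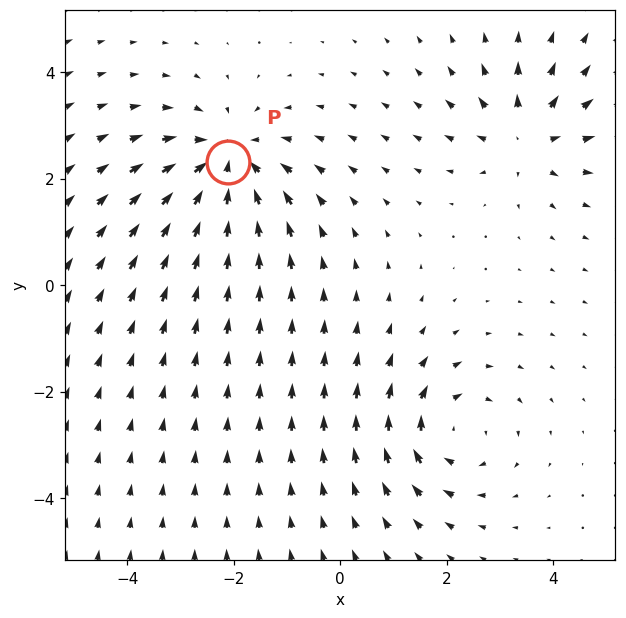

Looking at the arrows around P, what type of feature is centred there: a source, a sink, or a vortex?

At P (-2.1, 2.3) the arrows converge inward. Divergence about -4, curl ≈0 — negative divergence with near-zero curl is a sink.

sink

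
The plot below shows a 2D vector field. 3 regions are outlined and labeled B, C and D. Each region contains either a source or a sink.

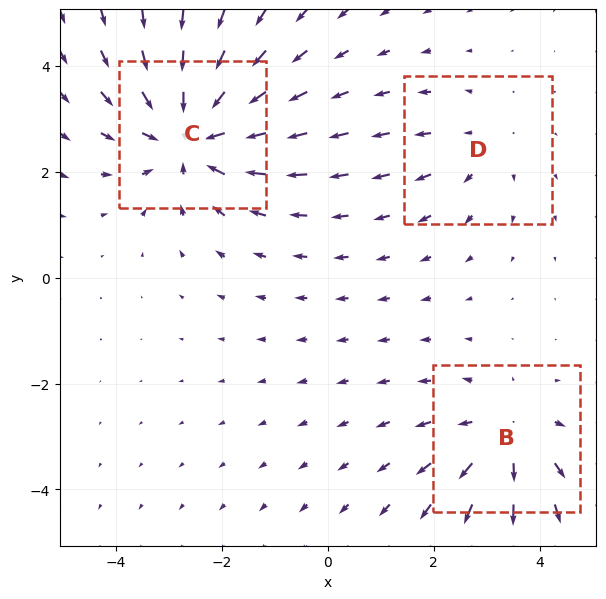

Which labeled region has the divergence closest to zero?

D

Divergence at each region's feature centre — B: about +3, C: about -5, D: about +2. Region D is closest to zero.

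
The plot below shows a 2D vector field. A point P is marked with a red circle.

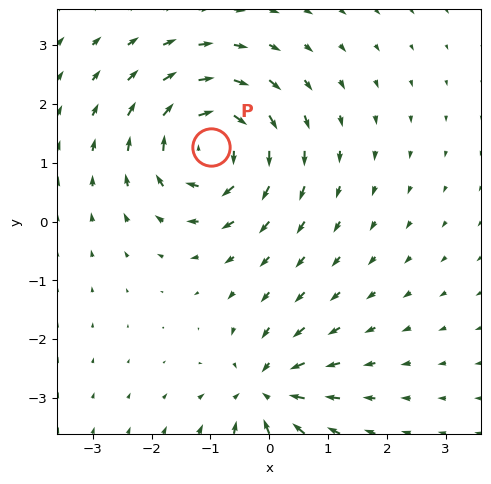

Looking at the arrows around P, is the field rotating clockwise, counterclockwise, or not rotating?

Near P at (-1.0, 1.3) the arrows circulate clockwise. The curl (z-component) there is about -6; negative curl means clockwise rotation.

clockwise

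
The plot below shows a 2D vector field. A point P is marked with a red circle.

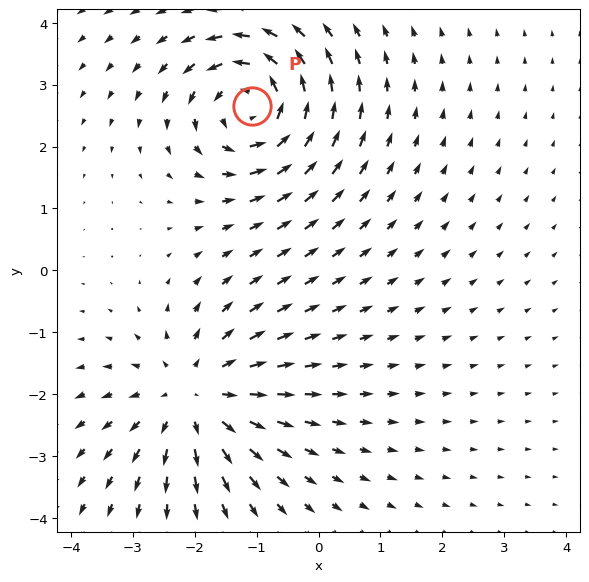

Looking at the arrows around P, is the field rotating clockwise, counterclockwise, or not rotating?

counterclockwise

Near P at (-1.1, 2.7) the arrows circulate counterclockwise. The curl (z-component) there is about +6; positive curl means counterclockwise rotation.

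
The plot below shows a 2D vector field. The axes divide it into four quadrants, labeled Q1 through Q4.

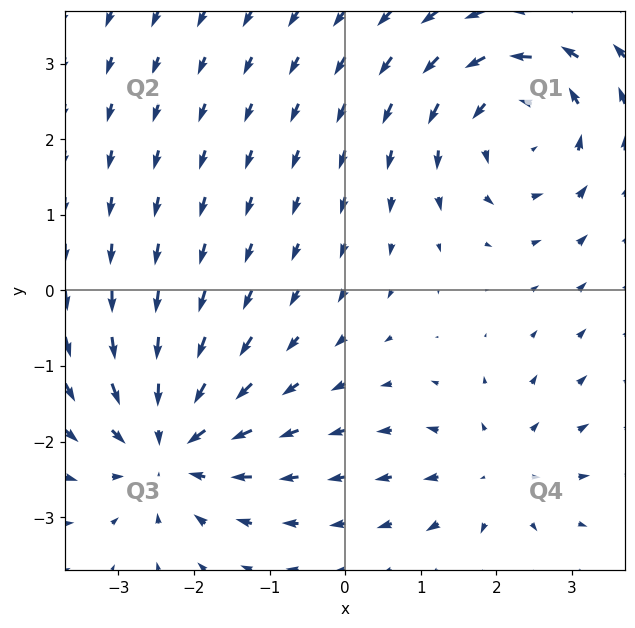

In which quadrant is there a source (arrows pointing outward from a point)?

The source sits at approximately (2.0, -2.4), which lies in quadrant Q4. The divergence there is about +3, positive as expected for a source.

Q4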